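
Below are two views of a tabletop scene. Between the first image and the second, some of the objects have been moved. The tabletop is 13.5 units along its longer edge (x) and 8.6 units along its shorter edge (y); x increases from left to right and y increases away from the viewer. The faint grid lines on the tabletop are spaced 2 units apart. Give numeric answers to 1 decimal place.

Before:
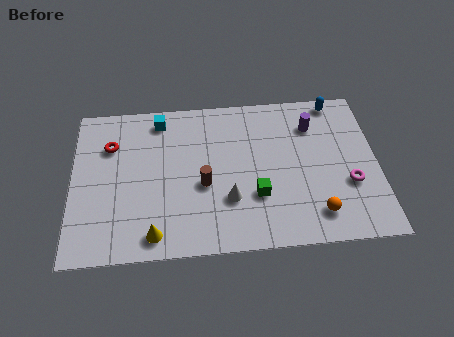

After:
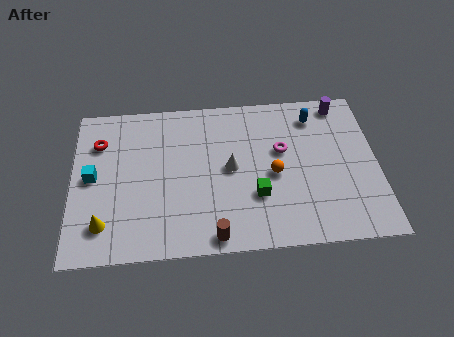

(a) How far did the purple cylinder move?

1.7

From (10.7, 6.5) to (12.0, 7.6), the purple cylinder covered √(1.3² + 1.1²) ≈ 1.7 units.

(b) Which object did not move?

the green cube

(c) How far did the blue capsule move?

1.3

The blue capsule moved from about (11.8, 7.8) to (10.8, 7.0), a distance of √(1.0² + 0.8²) ≈ 1.3.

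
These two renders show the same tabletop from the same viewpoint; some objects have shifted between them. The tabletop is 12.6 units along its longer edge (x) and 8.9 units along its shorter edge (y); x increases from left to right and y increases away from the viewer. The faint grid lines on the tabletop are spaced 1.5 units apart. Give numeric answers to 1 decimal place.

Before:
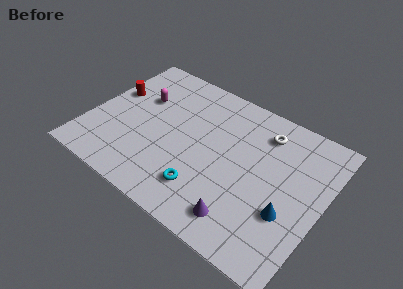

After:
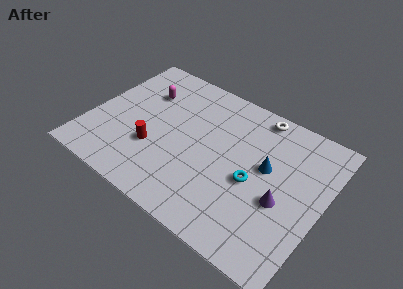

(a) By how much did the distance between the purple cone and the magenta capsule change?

+0.7

The distance was about 7.8 in the first image and 8.5 in the second, so they moved 0.7 units further apart.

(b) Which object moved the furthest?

the red cylinder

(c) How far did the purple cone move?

2.7

The purple cone was near (8.9, 1.5) before and (10.6, 3.6) after, so it travelled √(1.7² + 2.1²) ≈ 2.7 units.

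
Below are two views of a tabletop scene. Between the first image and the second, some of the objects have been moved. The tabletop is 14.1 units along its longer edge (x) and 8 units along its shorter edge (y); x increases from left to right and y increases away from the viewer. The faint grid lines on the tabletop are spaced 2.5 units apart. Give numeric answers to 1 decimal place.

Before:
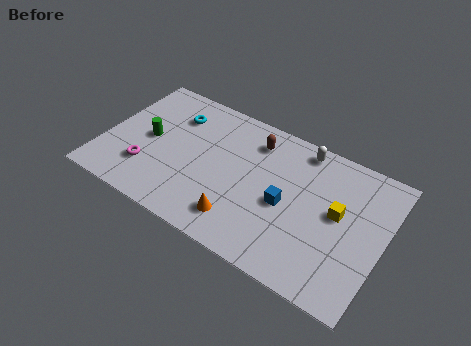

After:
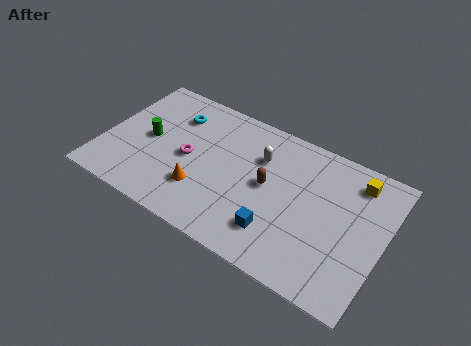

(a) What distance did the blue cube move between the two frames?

1.7

From (9.3, 3.6) to (9.1, 1.9), the blue cube covered √(0.2² + 1.7²) ≈ 1.7 units.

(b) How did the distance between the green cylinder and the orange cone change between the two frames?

-2.2

They were about 5.6 units apart before and 3.4 after — 2.2 units closer together.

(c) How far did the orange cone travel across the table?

2.2

The orange cone moved from about (7.3, 1.6) to (5.2, 2.3), a distance of √(2.1² + 0.7²) ≈ 2.2.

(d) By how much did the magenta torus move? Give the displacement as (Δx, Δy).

(1.9, 1.6)

The magenta torus started near (2.4, 2.2) and ended near (4.3, 3.8).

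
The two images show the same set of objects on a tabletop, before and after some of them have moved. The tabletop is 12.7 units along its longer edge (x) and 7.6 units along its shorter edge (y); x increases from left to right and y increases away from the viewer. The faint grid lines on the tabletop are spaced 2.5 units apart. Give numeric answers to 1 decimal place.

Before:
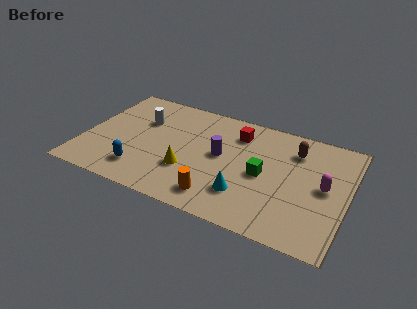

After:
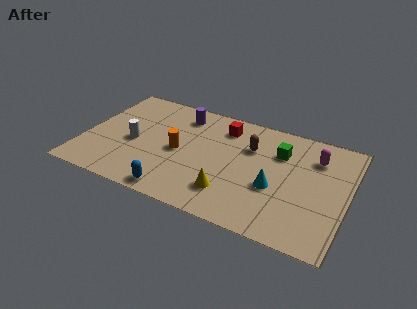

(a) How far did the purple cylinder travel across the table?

3.0

The purple cylinder was near (6.6, 4.1) before and (4.4, 6.2) after, so it travelled √(2.2² + 2.1²) ≈ 3.0 units.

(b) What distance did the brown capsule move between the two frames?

2.2

The brown capsule was near (10.0, 5.8) before and (7.9, 5.2) after, so it travelled √(2.1² + 0.6²) ≈ 2.2 units.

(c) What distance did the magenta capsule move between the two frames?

1.9

From (11.6, 3.9) to (11.0, 5.7), the magenta capsule covered √(0.6² + 1.8²) ≈ 1.9 units.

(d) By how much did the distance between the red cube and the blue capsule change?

-0.4

The distance was about 6.0 in the first image and 5.6 in the second, so they moved 0.4 units closer together.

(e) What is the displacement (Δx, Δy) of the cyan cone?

(1.3, 1.0)

From the two frames, the cyan cone sits at roughly (8.0, 2.0) before and (9.3, 3.0) after.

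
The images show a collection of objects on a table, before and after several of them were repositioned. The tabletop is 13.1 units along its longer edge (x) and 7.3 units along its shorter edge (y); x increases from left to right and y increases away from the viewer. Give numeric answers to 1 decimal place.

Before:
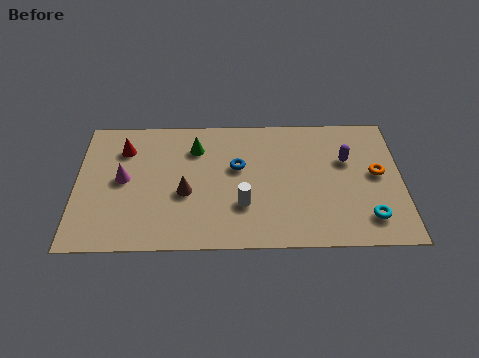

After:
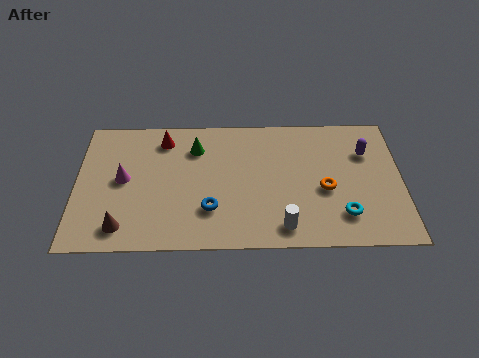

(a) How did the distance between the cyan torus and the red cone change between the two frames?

-2.2

They were about 10.6 units apart before and 8.4 after — 2.2 units closer together.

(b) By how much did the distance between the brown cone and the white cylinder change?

+4.0

Before: roughly 2.4 units apart; after: 6.4. That's 4.0 units further apart.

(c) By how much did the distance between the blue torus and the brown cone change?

+1.1

The distance was about 2.5 in the first image and 3.6 in the second, so they moved 1.1 units further apart.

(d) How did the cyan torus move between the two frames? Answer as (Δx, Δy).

(-1.0, 0.2)

The cyan torus started near (11.7, 1.5) and ended near (10.7, 1.7).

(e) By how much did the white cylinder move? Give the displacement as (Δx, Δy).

(1.6, -1.2)

The white cylinder started near (6.7, 2.3) and ended near (8.3, 1.1).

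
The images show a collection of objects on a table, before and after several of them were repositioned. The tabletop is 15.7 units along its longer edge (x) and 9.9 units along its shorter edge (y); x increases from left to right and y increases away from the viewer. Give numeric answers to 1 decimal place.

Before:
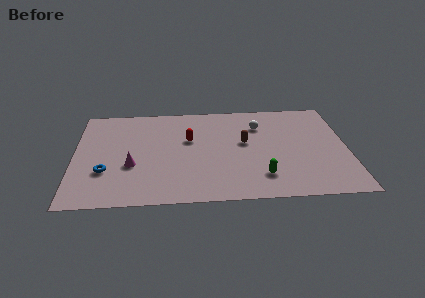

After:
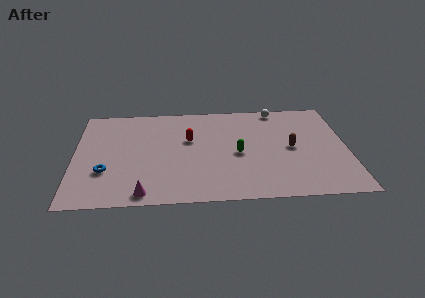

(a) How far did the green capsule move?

2.6

The green capsule moved from about (10.7, 2.2) to (9.4, 4.5), a distance of √(1.3² + 2.3²) ≈ 2.6.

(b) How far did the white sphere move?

2.0

The white sphere was near (10.7, 7.3) before and (11.8, 9.0) after, so it travelled √(1.1² + 1.7²) ≈ 2.0 units.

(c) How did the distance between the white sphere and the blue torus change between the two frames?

+1.8

Before: roughly 9.8 units apart; after: 11.6. That's 1.8 units further apart.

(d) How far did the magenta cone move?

2.8

The magenta cone was near (3.3, 3.7) before and (4.0, 1.0) after, so it travelled √(0.7² + 2.7²) ≈ 2.8 units.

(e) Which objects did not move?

the blue torus and the red capsule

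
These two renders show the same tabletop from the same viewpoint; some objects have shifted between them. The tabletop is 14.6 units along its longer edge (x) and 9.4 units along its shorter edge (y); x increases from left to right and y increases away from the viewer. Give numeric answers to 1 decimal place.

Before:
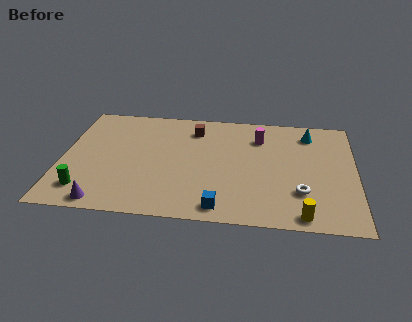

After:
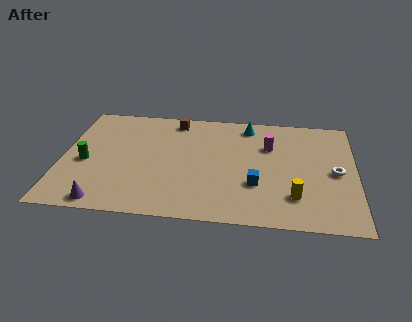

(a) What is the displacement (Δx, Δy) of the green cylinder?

(-0.1, 2.3)

The green cylinder was at about (1.3, 1.8) and moved to about (1.2, 4.1).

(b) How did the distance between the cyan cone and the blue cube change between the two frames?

-2.9

They were about 7.9 units apart before and 5.0 after — 2.9 units closer together.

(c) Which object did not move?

the purple cone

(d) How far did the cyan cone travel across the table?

3.1

From (12.3, 7.7) to (9.2, 8.1), the cyan cone covered √(3.1² + 0.4²) ≈ 3.1 units.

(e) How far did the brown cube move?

1.2

From (6.5, 7.5) to (5.5, 8.2), the brown cube covered √(1.0² + 0.7²) ≈ 1.2 units.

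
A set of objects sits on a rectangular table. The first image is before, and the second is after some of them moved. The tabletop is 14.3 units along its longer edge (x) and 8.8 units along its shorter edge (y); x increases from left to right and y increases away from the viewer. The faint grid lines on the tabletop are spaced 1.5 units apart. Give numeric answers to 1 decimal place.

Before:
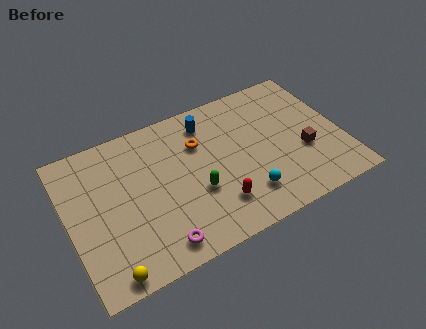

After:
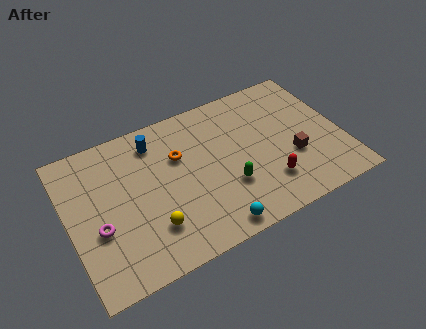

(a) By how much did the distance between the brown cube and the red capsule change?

-3.1

Before: roughly 4.9 units apart; after: 1.8. That's 3.1 units closer together.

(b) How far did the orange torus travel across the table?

1.1

The orange torus was near (7.0, 6.1) before and (5.9, 5.8) after, so it travelled √(1.1² + 0.3²) ≈ 1.1 units.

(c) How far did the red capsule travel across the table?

2.7

The red capsule moved from about (7.4, 2.1) to (10.1, 2.2), a distance of √(2.7² + 0.1²) ≈ 2.7.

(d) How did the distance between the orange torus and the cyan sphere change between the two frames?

+0.5

They were about 4.5 units apart before and 5.0 after — 0.5 units further apart.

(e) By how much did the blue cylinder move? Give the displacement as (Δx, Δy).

(-2.8, 0.0)

From the two frames, the blue cylinder sits at roughly (7.6, 7.2) before and (4.8, 7.2) after.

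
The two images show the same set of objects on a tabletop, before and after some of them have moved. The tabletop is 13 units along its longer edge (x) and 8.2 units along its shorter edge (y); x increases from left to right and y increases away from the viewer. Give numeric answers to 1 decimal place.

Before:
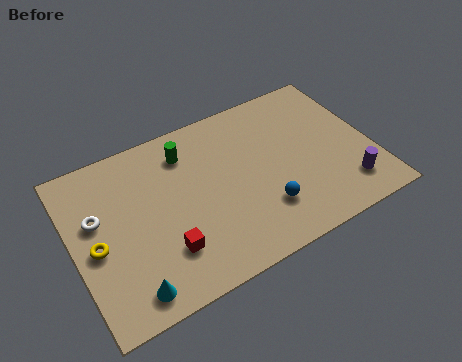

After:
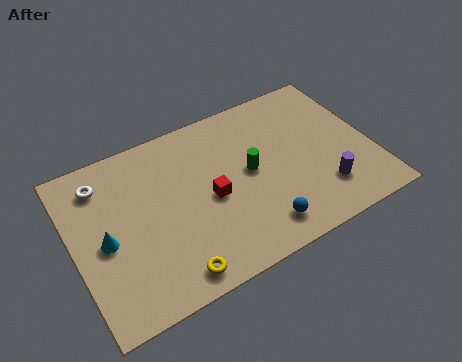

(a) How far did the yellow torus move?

4.0

The yellow torus moved from about (0.9, 3.7) to (3.8, 1.0), a distance of √(2.9² + 2.7²) ≈ 4.0.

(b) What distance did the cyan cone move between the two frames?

2.8

The cyan cone was near (2.0, 1.1) before and (1.3, 3.8) after, so it travelled √(0.7² + 2.7²) ≈ 2.8 units.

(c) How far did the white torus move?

1.6

The white torus was near (1.1, 5.0) before and (1.5, 6.6) after, so it travelled √(0.4² + 1.6²) ≈ 1.6 units.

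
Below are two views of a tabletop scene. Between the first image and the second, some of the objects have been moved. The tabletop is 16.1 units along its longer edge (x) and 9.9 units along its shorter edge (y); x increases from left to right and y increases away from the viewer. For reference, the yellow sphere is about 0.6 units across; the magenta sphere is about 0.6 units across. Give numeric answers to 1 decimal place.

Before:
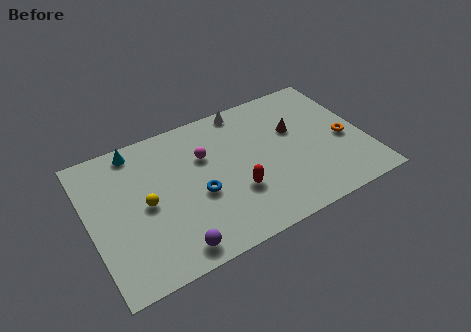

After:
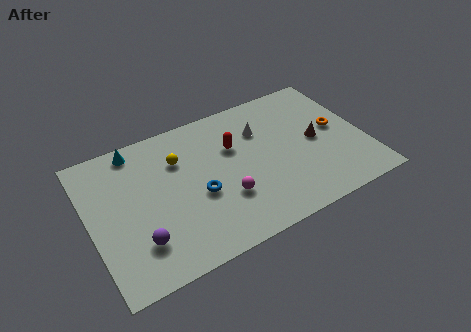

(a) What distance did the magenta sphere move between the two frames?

3.5

The magenta sphere was near (6.9, 6.6) before and (7.6, 3.2) after, so it travelled √(0.7² + 3.4²) ≈ 3.5 units.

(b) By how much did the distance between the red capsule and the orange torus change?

-0.6

The distance was about 6.7 in the first image and 6.1 in the second, so they moved 0.6 units closer together.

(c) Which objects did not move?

the blue torus and the cyan cone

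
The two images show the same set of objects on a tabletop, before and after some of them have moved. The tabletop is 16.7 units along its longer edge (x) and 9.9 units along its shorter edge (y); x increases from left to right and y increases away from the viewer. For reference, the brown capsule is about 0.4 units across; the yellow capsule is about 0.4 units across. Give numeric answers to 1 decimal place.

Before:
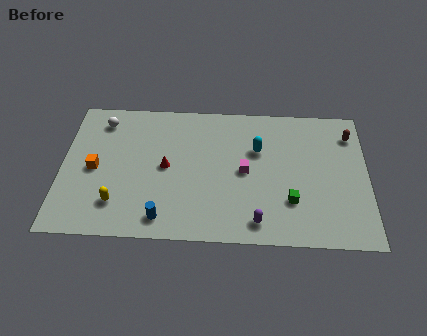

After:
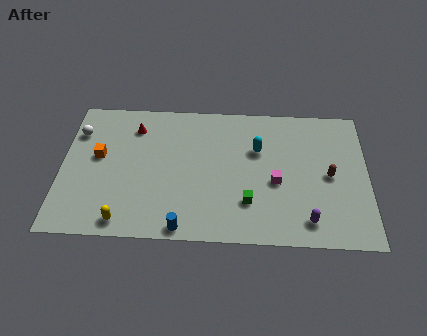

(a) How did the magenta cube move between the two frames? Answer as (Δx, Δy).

(1.7, -0.7)

The magenta cube started near (10.0, 4.9) and ended near (11.7, 4.2).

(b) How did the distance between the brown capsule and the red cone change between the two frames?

+0.6

Before: roughly 10.5 units apart; after: 11.1. That's 0.6 units further apart.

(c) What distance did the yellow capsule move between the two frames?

1.3

The yellow capsule was near (3.1, 2.3) before and (3.5, 1.1) after, so it travelled √(0.4² + 1.2²) ≈ 1.3 units.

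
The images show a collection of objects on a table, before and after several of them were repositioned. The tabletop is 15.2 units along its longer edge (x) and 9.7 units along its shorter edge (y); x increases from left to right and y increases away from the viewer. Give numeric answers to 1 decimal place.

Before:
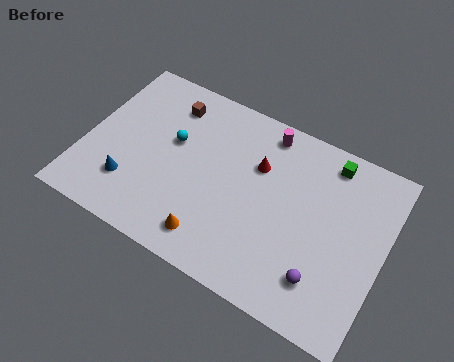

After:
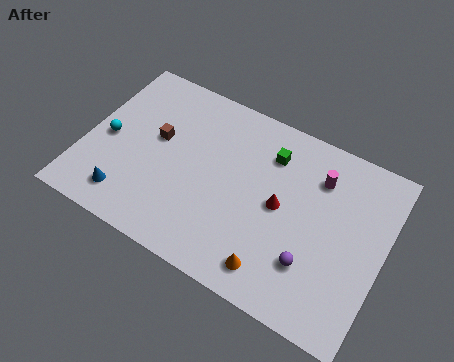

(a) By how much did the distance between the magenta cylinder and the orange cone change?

-1.1

The distance was about 7.1 in the first image and 6.0 in the second, so they moved 1.1 units closer together.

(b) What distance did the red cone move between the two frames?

2.1

From (8.6, 6.5) to (10.0, 4.9), the red cone covered √(1.4² + 1.6²) ≈ 2.1 units.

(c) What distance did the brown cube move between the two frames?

2.2

The brown cube moved from about (3.8, 7.8) to (3.5, 5.6), a distance of √(0.3² + 2.2²) ≈ 2.2.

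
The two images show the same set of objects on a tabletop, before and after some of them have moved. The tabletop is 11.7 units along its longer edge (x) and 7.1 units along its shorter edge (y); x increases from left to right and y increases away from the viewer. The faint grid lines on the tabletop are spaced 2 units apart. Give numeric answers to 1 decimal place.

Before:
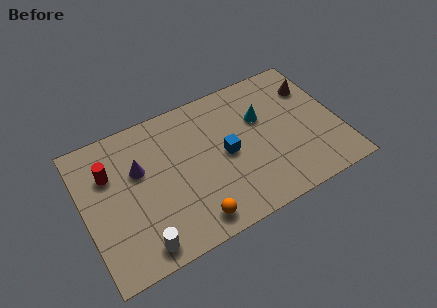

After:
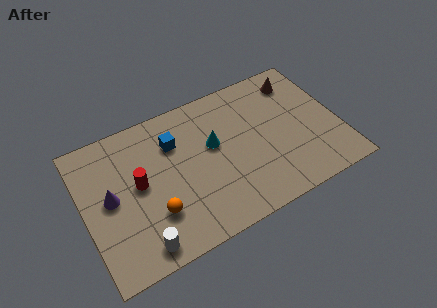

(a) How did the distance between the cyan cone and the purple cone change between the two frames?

-0.9

They were about 5.7 units apart before and 4.8 after — 0.9 units closer together.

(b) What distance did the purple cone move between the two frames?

1.6

The purple cone moved from about (2.6, 4.5) to (1.2, 3.7), a distance of √(1.4² + 0.8²) ≈ 1.6.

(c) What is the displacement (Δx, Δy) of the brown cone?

(-0.6, 0.6)

From the two frames, the brown cone sits at roughly (10.8, 5.2) before and (10.2, 5.8) after.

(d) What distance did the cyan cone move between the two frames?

2.3

The cyan cone moved from about (8.3, 4.6) to (6.0, 4.2), a distance of √(2.3² + 0.4²) ≈ 2.3.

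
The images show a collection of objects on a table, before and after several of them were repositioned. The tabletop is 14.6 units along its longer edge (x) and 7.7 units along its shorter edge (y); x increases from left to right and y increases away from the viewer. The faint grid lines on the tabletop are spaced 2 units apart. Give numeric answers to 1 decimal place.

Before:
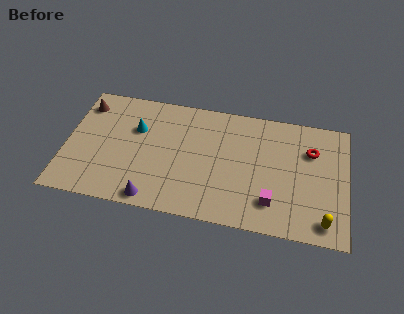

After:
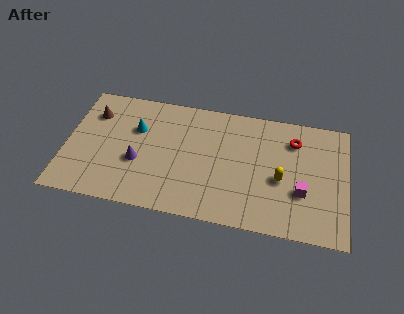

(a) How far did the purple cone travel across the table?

2.4

From (4.7, 0.8) to (3.8, 3.0), the purple cone covered √(0.9² + 2.2²) ≈ 2.4 units.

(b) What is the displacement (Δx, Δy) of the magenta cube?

(1.5, 0.9)

The magenta cube started near (10.8, 1.8) and ended near (12.3, 2.7).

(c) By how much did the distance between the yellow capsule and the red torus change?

-1.7

Before: roughly 4.4 units apart; after: 2.7. That's 1.7 units closer together.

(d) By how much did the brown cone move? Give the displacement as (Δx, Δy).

(0.5, -0.5)

The brown cone started near (0.8, 6.2) and ended near (1.3, 5.7).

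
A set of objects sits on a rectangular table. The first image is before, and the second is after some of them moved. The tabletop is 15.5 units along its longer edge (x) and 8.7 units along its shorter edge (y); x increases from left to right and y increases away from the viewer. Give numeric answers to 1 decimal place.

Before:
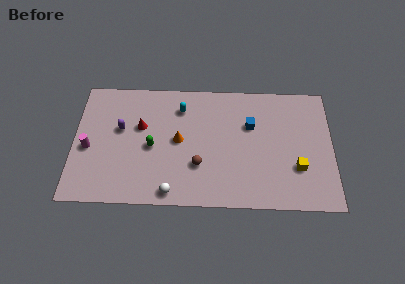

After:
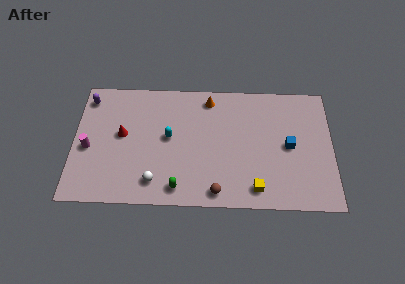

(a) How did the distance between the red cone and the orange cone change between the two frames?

+3.4

The distance was about 2.5 in the first image and 5.9 in the second, so they moved 3.4 units further apart.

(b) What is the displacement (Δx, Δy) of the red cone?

(-1.1, -0.6)

From the two frames, the red cone sits at roughly (4.0, 5.4) before and (2.9, 4.8) after.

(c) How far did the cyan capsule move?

2.2

The cyan capsule was near (6.4, 6.8) before and (5.7, 4.7) after, so it travelled √(0.7² + 2.1²) ≈ 2.2 units.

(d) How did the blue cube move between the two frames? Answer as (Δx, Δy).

(2.3, -1.4)

The blue cube was at about (10.6, 5.7) and moved to about (12.9, 4.3).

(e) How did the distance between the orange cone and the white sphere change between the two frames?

+3.1

Before: roughly 3.6 units apart; after: 6.7. That's 3.1 units further apart.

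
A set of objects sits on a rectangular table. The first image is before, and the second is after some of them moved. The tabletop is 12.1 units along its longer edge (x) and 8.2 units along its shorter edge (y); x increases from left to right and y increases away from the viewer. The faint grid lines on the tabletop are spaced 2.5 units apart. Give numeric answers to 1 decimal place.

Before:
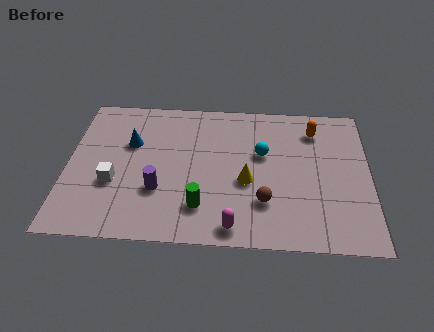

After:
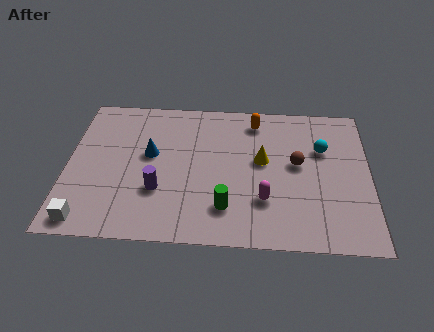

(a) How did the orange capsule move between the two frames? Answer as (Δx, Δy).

(-2.4, 0.4)

The orange capsule started near (9.9, 6.5) and ended near (7.5, 6.9).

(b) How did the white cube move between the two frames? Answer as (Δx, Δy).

(-1.0, -2.1)

The white cube was at about (1.9, 3.0) and moved to about (0.9, 0.9).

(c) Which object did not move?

the purple cylinder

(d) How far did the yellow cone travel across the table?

1.3

From (7.2, 3.4) to (7.8, 4.6), the yellow cone covered √(0.6² + 1.2²) ≈ 1.3 units.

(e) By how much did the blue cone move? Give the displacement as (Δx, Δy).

(0.8, -0.6)

The blue cone started near (2.5, 5.3) and ended near (3.3, 4.7).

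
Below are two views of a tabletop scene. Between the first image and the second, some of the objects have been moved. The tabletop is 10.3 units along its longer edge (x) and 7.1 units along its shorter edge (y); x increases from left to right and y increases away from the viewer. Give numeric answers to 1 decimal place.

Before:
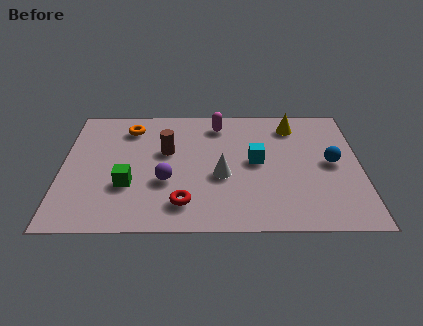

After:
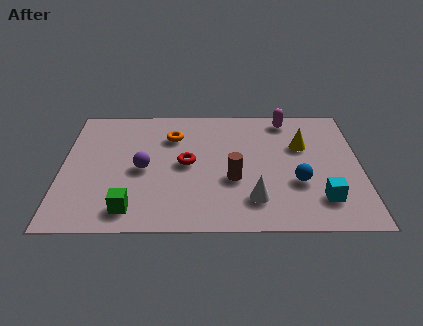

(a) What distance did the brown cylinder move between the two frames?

2.8

The brown cylinder moved from about (3.6, 4.3) to (5.9, 2.7), a distance of √(2.3² + 1.6²) ≈ 2.8.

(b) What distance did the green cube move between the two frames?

1.3

From (2.3, 2.4) to (2.4, 1.1), the green cube covered √(0.1² + 1.3²) ≈ 1.3 units.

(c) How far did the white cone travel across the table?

1.7

From (5.5, 2.9) to (6.6, 1.6), the white cone covered √(1.1² + 1.3²) ≈ 1.7 units.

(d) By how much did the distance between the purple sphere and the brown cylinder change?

+1.5

The distance was about 1.7 in the first image and 3.2 in the second, so they moved 1.5 units further apart.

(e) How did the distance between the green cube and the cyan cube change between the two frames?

+1.9

Before: roughly 4.6 units apart; after: 6.5. That's 1.9 units further apart.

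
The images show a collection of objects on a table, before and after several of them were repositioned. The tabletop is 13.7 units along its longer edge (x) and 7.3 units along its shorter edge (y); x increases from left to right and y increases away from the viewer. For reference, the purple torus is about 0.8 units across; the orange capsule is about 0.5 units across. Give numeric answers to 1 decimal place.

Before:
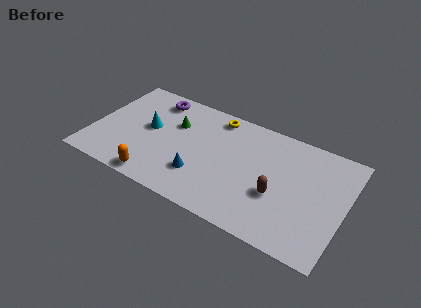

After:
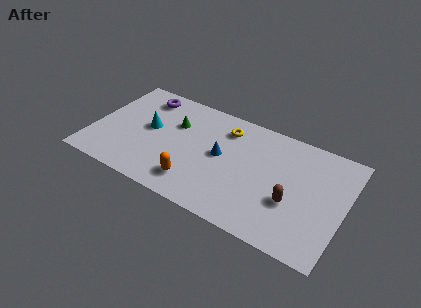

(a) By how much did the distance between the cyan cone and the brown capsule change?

+0.8

Before: roughly 7.3 units apart; after: 8.1. That's 0.8 units further apart.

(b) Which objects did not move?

the cyan cone and the green cone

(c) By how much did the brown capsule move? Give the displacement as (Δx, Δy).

(0.8, -0.1)

From the two frames, the brown capsule sits at roughly (10.2, 2.8) before and (11.0, 2.7) after.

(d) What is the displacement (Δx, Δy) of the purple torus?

(-0.6, -0.1)

The purple torus was at about (3.0, 6.2) and moved to about (2.4, 6.1).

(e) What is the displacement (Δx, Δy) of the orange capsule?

(2.0, 0.7)

The orange capsule was at about (3.9, 0.8) and moved to about (5.9, 1.5).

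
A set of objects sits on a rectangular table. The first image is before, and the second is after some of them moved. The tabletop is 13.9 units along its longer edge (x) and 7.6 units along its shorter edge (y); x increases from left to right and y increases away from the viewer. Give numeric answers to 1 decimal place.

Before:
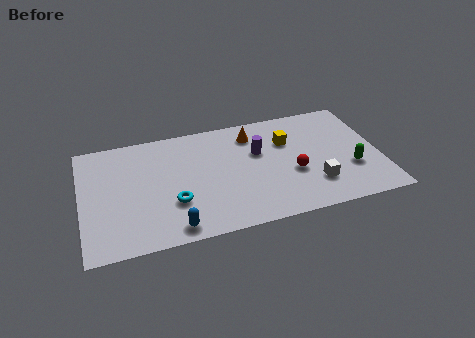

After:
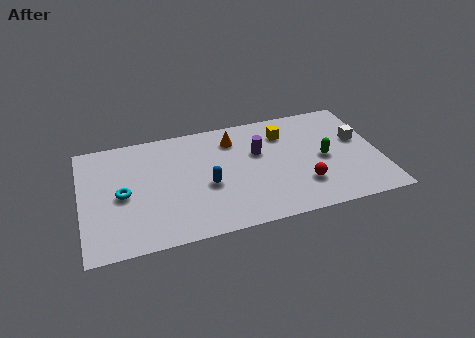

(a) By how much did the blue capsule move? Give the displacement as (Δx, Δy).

(1.7, 2.3)

The blue capsule was at about (4.1, 0.9) and moved to about (5.8, 3.2).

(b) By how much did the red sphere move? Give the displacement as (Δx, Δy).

(0.4, -0.9)

From the two frames, the red sphere sits at roughly (9.8, 3.0) before and (10.2, 2.1) after.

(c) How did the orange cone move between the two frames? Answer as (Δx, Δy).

(-0.9, -0.1)

The orange cone was at about (8.1, 6.1) and moved to about (7.2, 6.0).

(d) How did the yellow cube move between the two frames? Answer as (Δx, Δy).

(-0.1, 0.6)

The yellow cube started near (9.7, 5.2) and ended near (9.6, 5.8).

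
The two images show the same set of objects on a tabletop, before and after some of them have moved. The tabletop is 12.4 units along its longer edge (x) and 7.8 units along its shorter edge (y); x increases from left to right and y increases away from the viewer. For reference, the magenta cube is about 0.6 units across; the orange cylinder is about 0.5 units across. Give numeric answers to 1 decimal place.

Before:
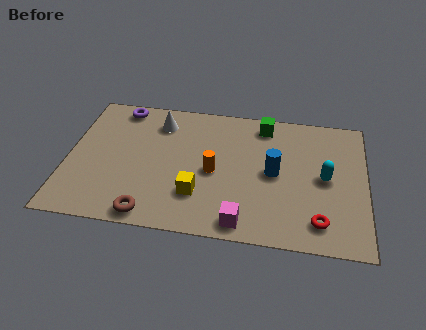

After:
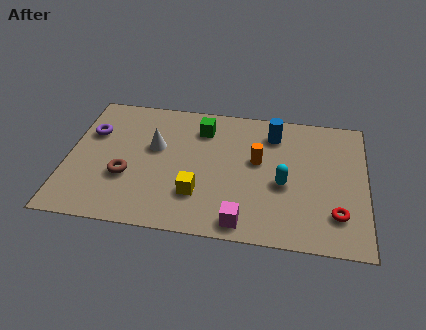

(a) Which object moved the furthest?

the green cube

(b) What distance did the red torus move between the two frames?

0.9

From (10.5, 1.4) to (11.2, 1.9), the red torus covered √(0.7² + 0.5²) ≈ 0.9 units.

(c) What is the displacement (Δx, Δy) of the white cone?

(-0.1, -1.5)

The white cone was at about (3.7, 6.2) and moved to about (3.6, 4.7).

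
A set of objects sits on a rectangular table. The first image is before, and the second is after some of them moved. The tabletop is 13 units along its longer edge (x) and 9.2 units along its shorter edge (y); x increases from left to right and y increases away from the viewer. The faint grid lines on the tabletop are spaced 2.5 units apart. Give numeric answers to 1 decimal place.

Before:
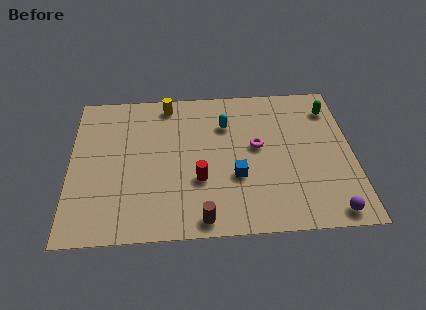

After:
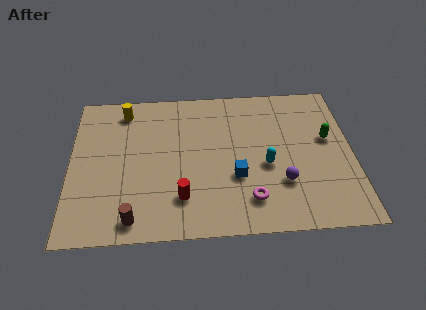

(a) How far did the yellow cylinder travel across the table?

2.0

The yellow cylinder moved from about (4.5, 8.1) to (2.5, 7.8), a distance of √(2.0² + 0.3²) ≈ 2.0.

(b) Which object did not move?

the blue cube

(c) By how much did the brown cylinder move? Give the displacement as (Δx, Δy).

(-3.1, 0.2)

The brown cylinder started near (6.0, 0.9) and ended near (2.9, 1.1).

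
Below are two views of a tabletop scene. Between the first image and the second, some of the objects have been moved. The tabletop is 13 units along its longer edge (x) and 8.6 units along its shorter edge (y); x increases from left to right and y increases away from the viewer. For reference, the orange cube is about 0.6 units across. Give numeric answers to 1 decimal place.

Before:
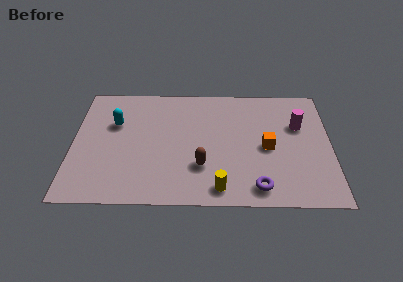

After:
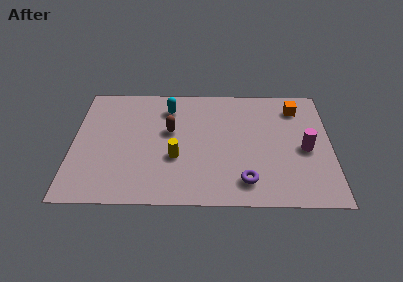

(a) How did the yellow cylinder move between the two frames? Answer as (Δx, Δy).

(-2.2, 2.1)

The yellow cylinder started near (7.4, 1.1) and ended near (5.2, 3.2).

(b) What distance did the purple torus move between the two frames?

0.7

The purple torus moved from about (9.3, 1.2) to (8.7, 1.6), a distance of √(0.6² + 0.4²) ≈ 0.7.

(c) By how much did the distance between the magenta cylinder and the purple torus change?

-1.1

They were about 4.9 units apart before and 3.8 after — 1.1 units closer together.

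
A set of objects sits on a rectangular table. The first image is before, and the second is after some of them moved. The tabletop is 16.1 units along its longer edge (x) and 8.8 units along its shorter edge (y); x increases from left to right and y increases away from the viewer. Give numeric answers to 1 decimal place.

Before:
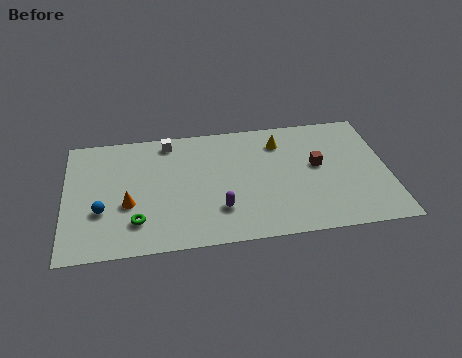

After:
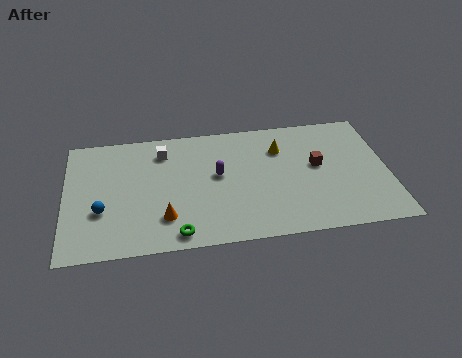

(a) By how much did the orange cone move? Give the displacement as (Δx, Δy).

(1.8, -1.2)

The orange cone was at about (3.1, 3.4) and moved to about (4.9, 2.2).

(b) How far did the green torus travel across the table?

2.3

The green torus was near (3.5, 2.1) before and (5.5, 1.0) after, so it travelled √(2.0² + 1.1²) ≈ 2.3 units.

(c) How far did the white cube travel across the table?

0.8

From (5.2, 7.7) to (4.9, 7.0), the white cube covered √(0.3² + 0.7²) ≈ 0.8 units.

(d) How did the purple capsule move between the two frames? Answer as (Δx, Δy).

(0.0, 2.5)

From the two frames, the purple capsule sits at roughly (7.6, 2.4) before and (7.6, 4.9) after.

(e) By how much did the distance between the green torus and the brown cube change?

-1.4

Before: roughly 9.5 units apart; after: 8.1. That's 1.4 units closer together.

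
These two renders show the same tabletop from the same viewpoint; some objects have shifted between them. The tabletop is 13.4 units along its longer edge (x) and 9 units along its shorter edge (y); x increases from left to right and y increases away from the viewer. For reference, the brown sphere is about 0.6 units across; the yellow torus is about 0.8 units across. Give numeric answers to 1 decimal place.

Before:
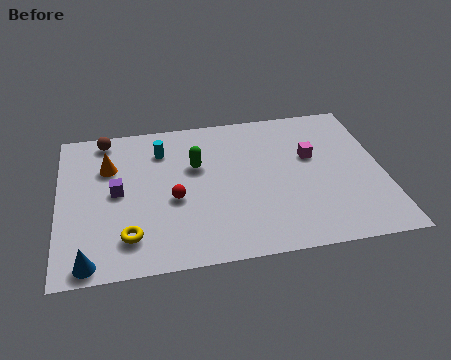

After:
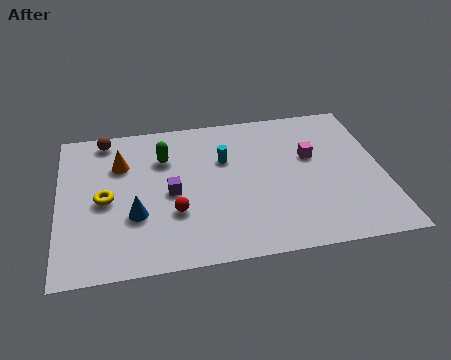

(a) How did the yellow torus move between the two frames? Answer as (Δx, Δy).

(-0.9, 2.3)

From the two frames, the yellow torus sits at roughly (2.8, 1.9) before and (1.9, 4.2) after.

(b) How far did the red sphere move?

0.8

The red sphere moved from about (4.7, 3.8) to (4.7, 3.0), a distance of √(0.0² + 0.8²) ≈ 0.8.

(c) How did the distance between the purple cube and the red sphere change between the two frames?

-1.2

Before: roughly 2.4 units apart; after: 1.2. That's 1.2 units closer together.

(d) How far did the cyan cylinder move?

2.8

From (4.3, 6.9) to (6.9, 5.9), the cyan cylinder covered √(2.6² + 1.0²) ≈ 2.8 units.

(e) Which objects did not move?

the brown sphere and the magenta cube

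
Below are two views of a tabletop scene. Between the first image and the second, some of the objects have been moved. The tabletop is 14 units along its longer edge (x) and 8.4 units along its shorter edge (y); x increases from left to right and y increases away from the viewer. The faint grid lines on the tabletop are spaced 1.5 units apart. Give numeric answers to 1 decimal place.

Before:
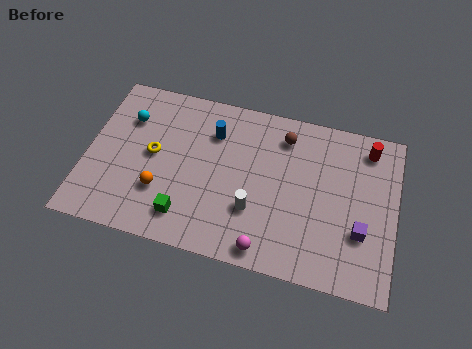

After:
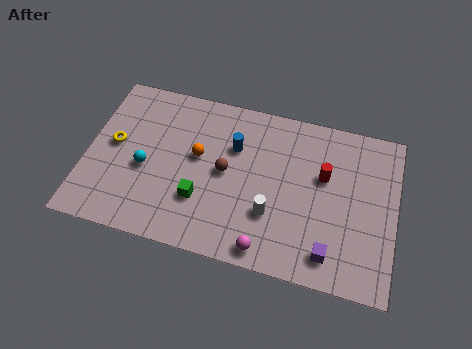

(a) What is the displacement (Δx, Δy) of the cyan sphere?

(1.0, -2.4)

The cyan sphere was at about (1.7, 6.0) and moved to about (2.7, 3.6).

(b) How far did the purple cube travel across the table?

1.9

The purple cube moved from about (12.5, 2.8) to (11.2, 1.4), a distance of √(1.3² + 1.4²) ≈ 1.9.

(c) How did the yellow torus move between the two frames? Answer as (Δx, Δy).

(-1.8, 0.1)

The yellow torus was at about (3.0, 4.4) and moved to about (1.2, 4.5).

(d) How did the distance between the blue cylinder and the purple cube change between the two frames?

-1.4

Before: roughly 7.7 units apart; after: 6.3. That's 1.4 units closer together.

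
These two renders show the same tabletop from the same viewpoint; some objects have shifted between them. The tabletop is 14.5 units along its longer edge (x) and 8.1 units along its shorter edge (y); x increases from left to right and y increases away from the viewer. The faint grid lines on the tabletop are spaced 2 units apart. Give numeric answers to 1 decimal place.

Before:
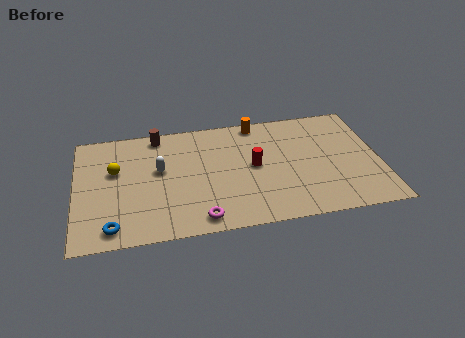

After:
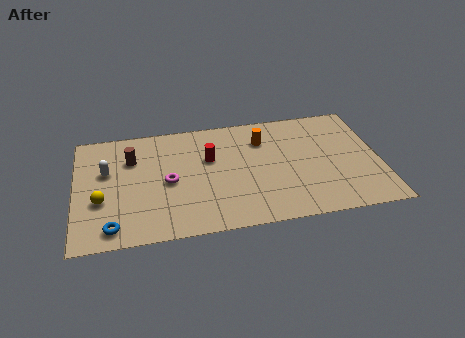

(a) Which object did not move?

the blue torus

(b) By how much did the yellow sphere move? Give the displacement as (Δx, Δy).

(-0.7, -2.0)

The yellow sphere was at about (1.9, 5.0) and moved to about (1.2, 3.0).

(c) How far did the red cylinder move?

2.3

The red cylinder moved from about (8.5, 4.2) to (6.4, 5.1), a distance of √(2.1² + 0.9²) ≈ 2.3.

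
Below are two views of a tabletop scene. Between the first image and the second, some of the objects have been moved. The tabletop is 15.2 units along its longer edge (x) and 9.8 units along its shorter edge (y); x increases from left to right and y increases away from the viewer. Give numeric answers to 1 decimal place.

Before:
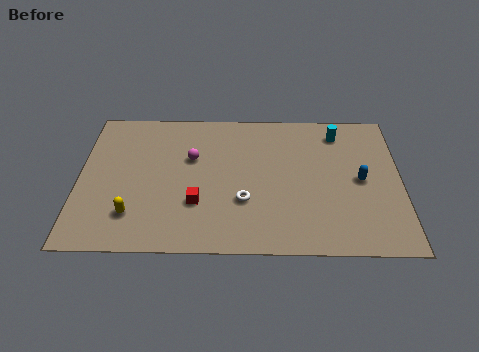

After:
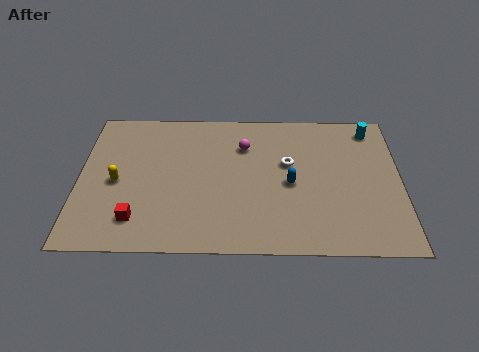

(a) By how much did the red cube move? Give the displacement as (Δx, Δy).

(-2.8, -1.1)

From the two frames, the red cube sits at roughly (5.6, 3.1) before and (2.8, 2.0) after.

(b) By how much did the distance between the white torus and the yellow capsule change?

+2.9

The distance was about 5.3 in the first image and 8.2 in the second, so they moved 2.9 units further apart.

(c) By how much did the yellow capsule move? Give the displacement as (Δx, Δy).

(-0.8, 2.2)

The yellow capsule was at about (2.6, 2.3) and moved to about (1.8, 4.5).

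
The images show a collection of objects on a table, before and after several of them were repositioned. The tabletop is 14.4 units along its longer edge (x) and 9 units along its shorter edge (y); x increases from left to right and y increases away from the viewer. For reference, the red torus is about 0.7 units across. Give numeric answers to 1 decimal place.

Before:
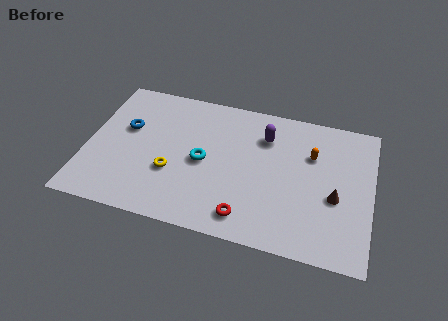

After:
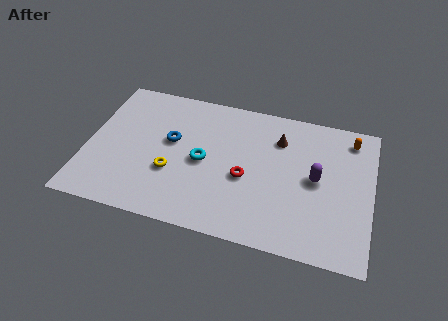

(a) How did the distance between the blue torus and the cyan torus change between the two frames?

-2.3

Before: roughly 4.2 units apart; after: 1.9. That's 2.3 units closer together.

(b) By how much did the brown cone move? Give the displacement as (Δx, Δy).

(-3.0, 3.0)

The brown cone started near (12.6, 3.7) and ended near (9.6, 6.7).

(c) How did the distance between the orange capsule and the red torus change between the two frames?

+0.8

Before: roughly 5.6 units apart; after: 6.4. That's 0.8 units further apart.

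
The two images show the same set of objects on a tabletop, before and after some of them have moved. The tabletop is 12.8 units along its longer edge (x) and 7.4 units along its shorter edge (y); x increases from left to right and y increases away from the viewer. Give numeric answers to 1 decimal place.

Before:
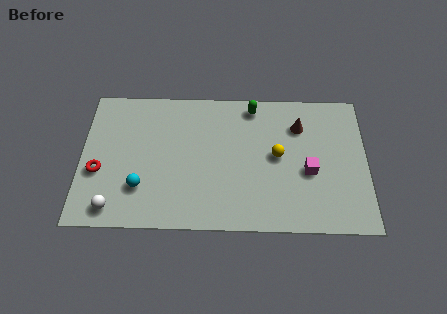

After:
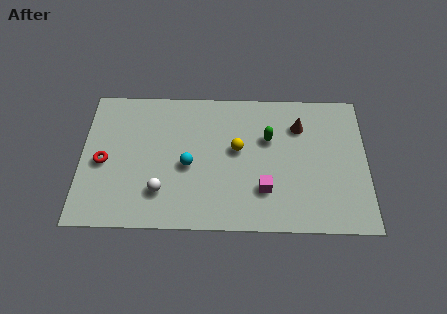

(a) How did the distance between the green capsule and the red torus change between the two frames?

-0.3

They were about 7.8 units apart before and 7.5 after — 0.3 units closer together.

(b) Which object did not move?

the brown cone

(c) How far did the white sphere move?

2.3

The white sphere was near (1.5, 1.0) before and (3.6, 1.9) after, so it travelled √(2.1² + 0.9²) ≈ 2.3 units.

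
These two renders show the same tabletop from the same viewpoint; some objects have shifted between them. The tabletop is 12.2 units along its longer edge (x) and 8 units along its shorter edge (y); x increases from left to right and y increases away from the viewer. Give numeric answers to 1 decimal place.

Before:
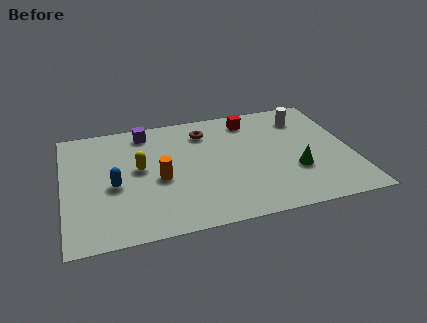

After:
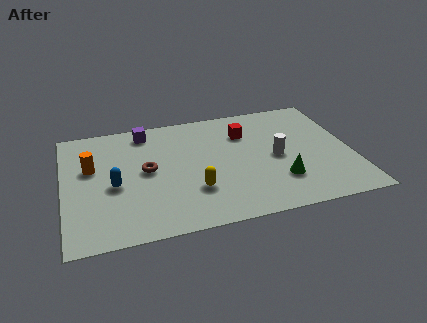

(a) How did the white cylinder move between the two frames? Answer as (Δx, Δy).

(-1.4, -2.5)

The white cylinder started near (10.4, 6.3) and ended near (9.0, 3.8).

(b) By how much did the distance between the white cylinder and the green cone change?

-2.1

Before: roughly 3.7 units apart; after: 1.6. That's 2.1 units closer together.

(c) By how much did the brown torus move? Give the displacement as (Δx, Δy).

(-2.6, -2.1)

The brown torus was at about (6.1, 6.3) and moved to about (3.5, 4.2).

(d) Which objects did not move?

the purple cube and the blue capsule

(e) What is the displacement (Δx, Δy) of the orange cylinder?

(-2.8, 1.4)

The orange cylinder was at about (4.0, 3.5) and moved to about (1.2, 4.9).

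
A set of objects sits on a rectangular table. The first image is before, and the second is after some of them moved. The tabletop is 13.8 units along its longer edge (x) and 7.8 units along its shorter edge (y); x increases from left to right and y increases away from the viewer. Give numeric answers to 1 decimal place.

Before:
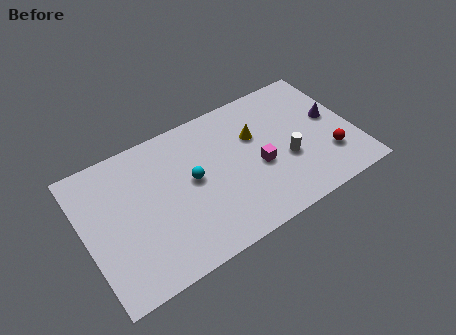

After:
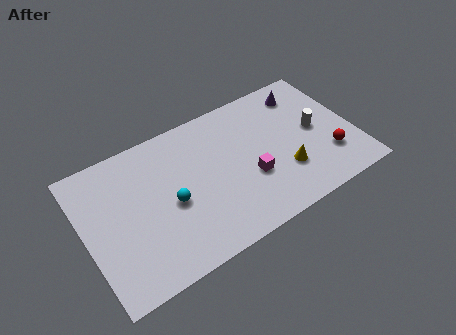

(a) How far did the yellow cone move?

2.9

The yellow cone was near (8.9, 5.1) before and (10.0, 2.4) after, so it travelled √(1.1² + 2.7²) ≈ 2.9 units.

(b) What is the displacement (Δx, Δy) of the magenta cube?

(-0.5, -0.4)

The magenta cube started near (8.8, 3.3) and ended near (8.3, 2.9).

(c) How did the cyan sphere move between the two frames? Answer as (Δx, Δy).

(-1.2, -0.7)

The cyan sphere was at about (5.5, 4.2) and moved to about (4.3, 3.5).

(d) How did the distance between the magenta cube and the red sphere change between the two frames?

+0.4

Before: roughly 3.7 units apart; after: 4.1. That's 0.4 units further apart.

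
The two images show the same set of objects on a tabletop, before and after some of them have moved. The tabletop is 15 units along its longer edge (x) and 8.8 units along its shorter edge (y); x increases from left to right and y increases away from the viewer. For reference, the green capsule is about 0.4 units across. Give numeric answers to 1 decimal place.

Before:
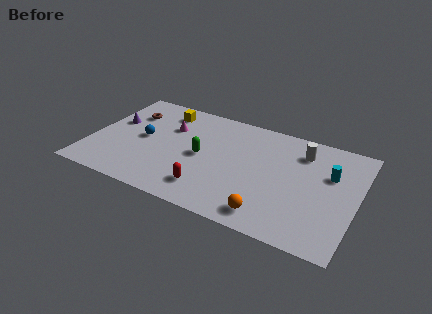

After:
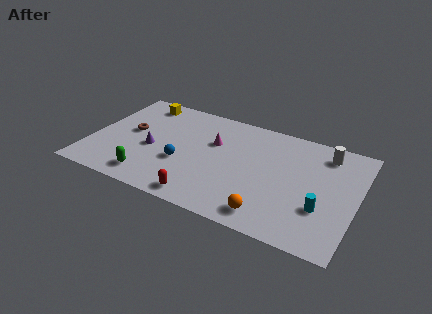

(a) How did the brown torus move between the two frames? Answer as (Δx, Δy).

(0.3, -1.6)

The brown torus started near (1.8, 6.4) and ended near (2.1, 4.8).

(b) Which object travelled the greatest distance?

the green capsule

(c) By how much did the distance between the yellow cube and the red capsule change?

+1.6

The distance was about 6.4 in the first image and 8.0 in the second, so they moved 1.6 units further apart.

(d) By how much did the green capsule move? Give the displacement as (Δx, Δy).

(-2.6, -2.9)

The green capsule was at about (6.3, 4.3) and moved to about (3.7, 1.4).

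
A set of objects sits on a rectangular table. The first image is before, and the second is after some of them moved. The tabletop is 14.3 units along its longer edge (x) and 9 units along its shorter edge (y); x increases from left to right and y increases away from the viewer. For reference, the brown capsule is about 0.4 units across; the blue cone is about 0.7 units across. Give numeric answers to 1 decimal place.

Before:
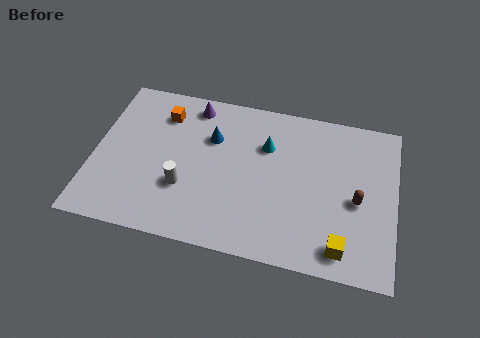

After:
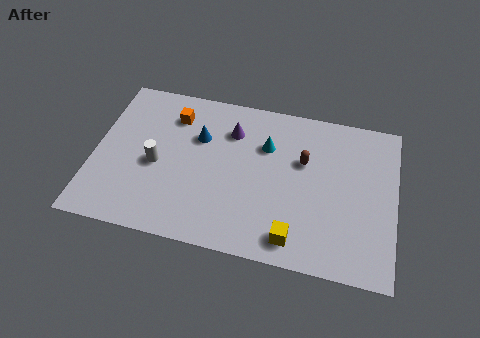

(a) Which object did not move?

the cyan cone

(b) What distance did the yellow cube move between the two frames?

2.2

The yellow cube moved from about (11.9, 1.3) to (9.7, 1.3), a distance of √(2.2² + 0.0²) ≈ 2.2.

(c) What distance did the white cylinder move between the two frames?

1.7

The white cylinder was near (4.4, 3.0) before and (3.0, 4.0) after, so it travelled √(1.4² + 1.0²) ≈ 1.7 units.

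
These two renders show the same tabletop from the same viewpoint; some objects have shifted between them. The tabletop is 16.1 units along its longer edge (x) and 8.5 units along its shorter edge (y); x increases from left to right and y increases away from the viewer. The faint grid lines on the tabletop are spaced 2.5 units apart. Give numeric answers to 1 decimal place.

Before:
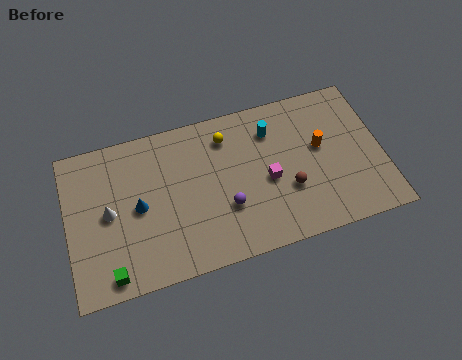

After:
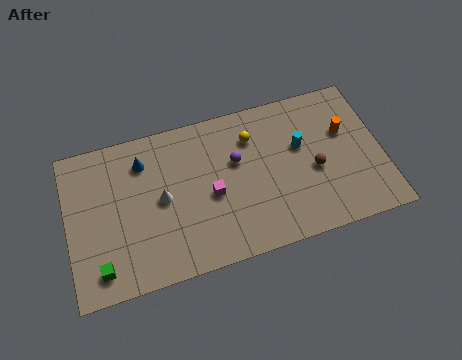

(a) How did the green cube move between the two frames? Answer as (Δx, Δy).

(-0.5, 0.4)

From the two frames, the green cube sits at roughly (2.0, 1.0) before and (1.5, 1.4) after.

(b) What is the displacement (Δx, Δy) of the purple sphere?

(0.7, 2.4)

From the two frames, the purple sphere sits at roughly (8.0, 2.9) before and (8.7, 5.3) after.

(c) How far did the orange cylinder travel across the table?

1.4

From (13.0, 4.9) to (14.3, 5.4), the orange cylinder covered √(1.3² + 0.5²) ≈ 1.4 units.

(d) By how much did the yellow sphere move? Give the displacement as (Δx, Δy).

(1.3, -0.4)

The yellow sphere started near (8.3, 6.8) and ended near (9.6, 6.4).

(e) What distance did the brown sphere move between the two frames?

1.6

The brown sphere was near (11.2, 3.0) before and (12.6, 3.7) after, so it travelled √(1.4² + 0.7²) ≈ 1.6 units.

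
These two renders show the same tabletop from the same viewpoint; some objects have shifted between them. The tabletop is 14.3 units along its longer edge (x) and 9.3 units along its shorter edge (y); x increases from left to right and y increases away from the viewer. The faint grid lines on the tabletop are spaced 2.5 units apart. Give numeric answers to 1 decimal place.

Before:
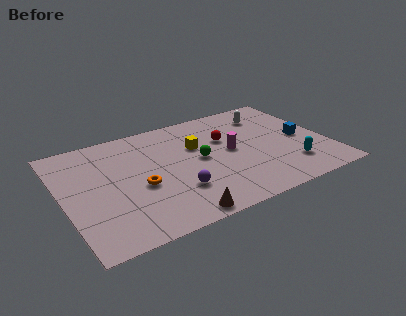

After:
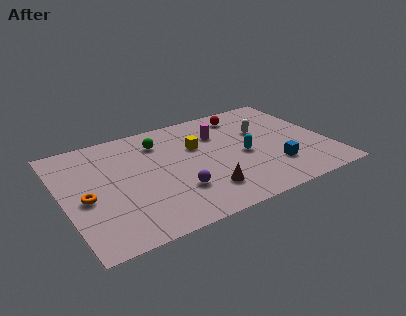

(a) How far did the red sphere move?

2.2

The red sphere moved from about (9.0, 6.0) to (10.3, 7.8), a distance of √(1.3² + 1.8²) ≈ 2.2.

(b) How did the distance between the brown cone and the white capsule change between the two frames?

-3.5

They were about 8.9 units apart before and 5.4 after — 3.5 units closer together.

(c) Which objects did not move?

the purple sphere and the yellow cube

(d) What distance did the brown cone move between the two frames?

2.1

From (5.5, 0.8) to (7.2, 2.1), the brown cone covered √(1.7² + 1.3²) ≈ 2.1 units.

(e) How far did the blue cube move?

2.7

The blue cube was near (13.0, 4.4) before and (11.1, 2.5) after, so it travelled √(1.9² + 1.9²) ≈ 2.7 units.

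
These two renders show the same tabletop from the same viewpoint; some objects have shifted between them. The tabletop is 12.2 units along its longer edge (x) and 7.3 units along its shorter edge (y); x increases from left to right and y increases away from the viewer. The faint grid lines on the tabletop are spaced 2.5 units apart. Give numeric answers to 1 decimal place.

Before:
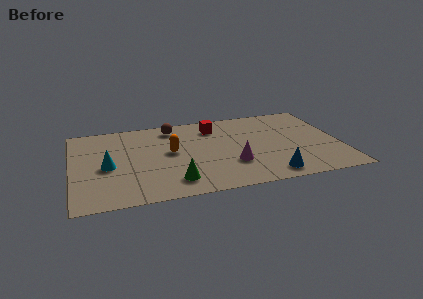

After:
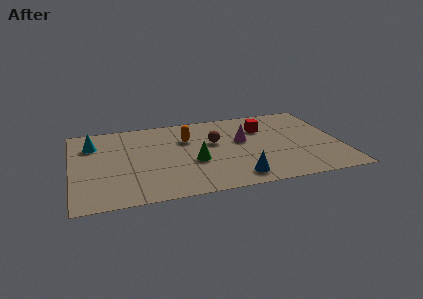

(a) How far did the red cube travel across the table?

2.3

The red cube was near (6.6, 5.8) before and (8.8, 5.2) after, so it travelled √(2.2² + 0.6²) ≈ 2.3 units.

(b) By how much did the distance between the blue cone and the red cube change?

-0.9

The distance was about 5.3 in the first image and 4.4 in the second, so they moved 0.9 units closer together.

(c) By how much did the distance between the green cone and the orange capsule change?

-0.5

They were about 2.6 units apart before and 2.1 after — 0.5 units closer together.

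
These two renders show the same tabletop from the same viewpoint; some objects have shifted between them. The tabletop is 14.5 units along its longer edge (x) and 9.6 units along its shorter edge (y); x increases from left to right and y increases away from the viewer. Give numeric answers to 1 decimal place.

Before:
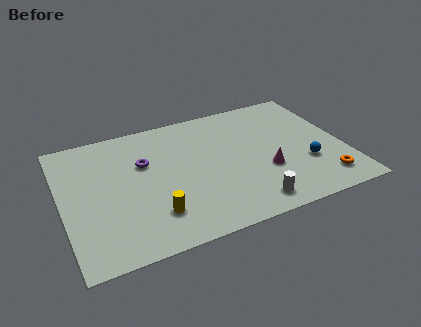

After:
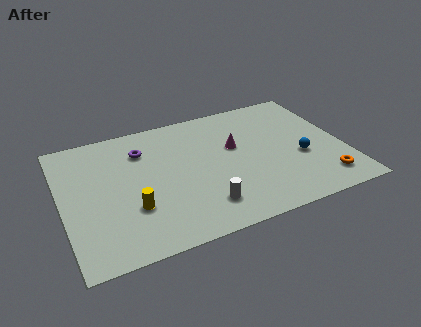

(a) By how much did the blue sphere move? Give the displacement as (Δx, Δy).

(-0.2, 0.6)

The blue sphere was at about (12.4, 3.2) and moved to about (12.2, 3.8).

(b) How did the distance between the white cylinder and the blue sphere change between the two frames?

+1.9

The distance was about 3.7 in the first image and 5.6 in the second, so they moved 1.9 units further apart.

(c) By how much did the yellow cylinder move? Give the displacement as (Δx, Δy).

(-1.0, 0.8)

The yellow cylinder started near (4.4, 2.3) and ended near (3.4, 3.1).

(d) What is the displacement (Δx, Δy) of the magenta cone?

(-1.3, 2.4)

From the two frames, the magenta cone sits at roughly (10.3, 3.4) before and (9.0, 5.8) after.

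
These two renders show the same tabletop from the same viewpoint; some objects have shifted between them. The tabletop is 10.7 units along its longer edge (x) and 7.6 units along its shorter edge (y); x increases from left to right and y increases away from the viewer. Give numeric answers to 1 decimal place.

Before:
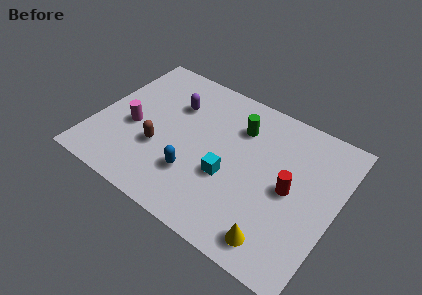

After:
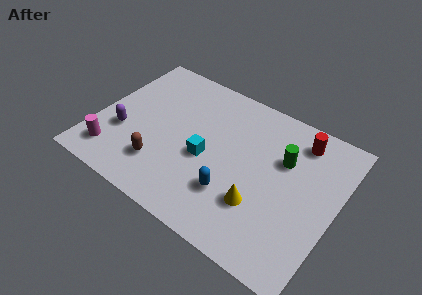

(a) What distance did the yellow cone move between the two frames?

1.6

The yellow cone was near (8.6, 1.1) before and (7.6, 2.3) after, so it travelled √(1.0² + 1.2²) ≈ 1.6 units.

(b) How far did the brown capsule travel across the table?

0.8

The brown capsule was near (3.0, 2.7) before and (3.2, 1.9) after, so it travelled √(0.2² + 0.8²) ≈ 0.8 units.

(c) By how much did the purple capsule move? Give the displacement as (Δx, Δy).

(-1.9, -2.6)

From the two frames, the purple capsule sits at roughly (3.2, 5.3) before and (1.3, 2.7) after.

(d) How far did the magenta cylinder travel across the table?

1.9

From (1.7, 3.2) to (1.1, 1.4), the magenta cylinder covered √(0.6² + 1.8²) ≈ 1.9 units.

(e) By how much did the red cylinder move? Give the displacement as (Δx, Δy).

(0.0, 2.6)

The red cylinder started near (8.7, 3.7) and ended near (8.7, 6.3).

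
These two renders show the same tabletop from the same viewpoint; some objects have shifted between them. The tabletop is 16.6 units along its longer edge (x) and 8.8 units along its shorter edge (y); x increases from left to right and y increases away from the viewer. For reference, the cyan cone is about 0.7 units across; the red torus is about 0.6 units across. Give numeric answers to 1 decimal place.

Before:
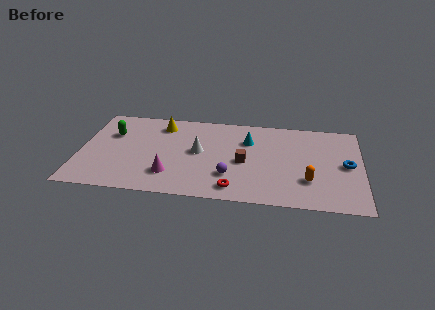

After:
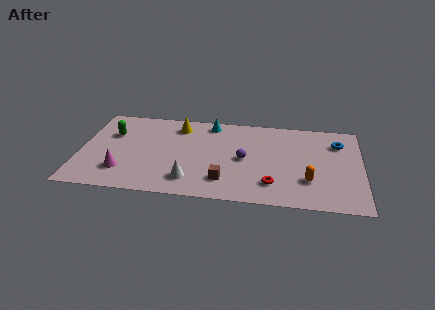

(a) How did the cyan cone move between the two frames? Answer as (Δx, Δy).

(-2.3, 1.5)

From the two frames, the cyan cone sits at roughly (9.9, 6.2) before and (7.6, 7.7) after.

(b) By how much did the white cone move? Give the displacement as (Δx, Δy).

(-0.4, -2.9)

The white cone was at about (7.0, 4.7) and moved to about (6.6, 1.8).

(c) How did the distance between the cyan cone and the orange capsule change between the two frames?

+2.7

They were about 5.1 units apart before and 7.8 after — 2.7 units further apart.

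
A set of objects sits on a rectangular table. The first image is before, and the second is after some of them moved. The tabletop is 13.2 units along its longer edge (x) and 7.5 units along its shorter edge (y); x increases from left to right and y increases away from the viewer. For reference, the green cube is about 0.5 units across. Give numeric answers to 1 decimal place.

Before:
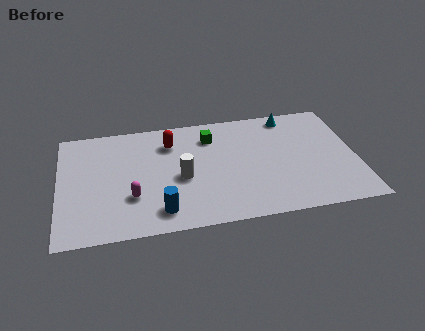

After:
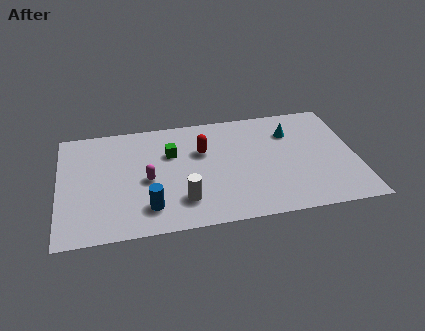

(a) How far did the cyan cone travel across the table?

1.1

The cyan cone moved from about (10.4, 6.6) to (10.4, 5.5), a distance of √(0.0² + 1.1²) ≈ 1.1.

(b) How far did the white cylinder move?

1.5

The white cylinder moved from about (5.4, 3.3) to (5.4, 1.8), a distance of √(0.0² + 1.5²) ≈ 1.5.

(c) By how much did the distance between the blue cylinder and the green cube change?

-1.5

They were about 5.1 units apart before and 3.6 after — 1.5 units closer together.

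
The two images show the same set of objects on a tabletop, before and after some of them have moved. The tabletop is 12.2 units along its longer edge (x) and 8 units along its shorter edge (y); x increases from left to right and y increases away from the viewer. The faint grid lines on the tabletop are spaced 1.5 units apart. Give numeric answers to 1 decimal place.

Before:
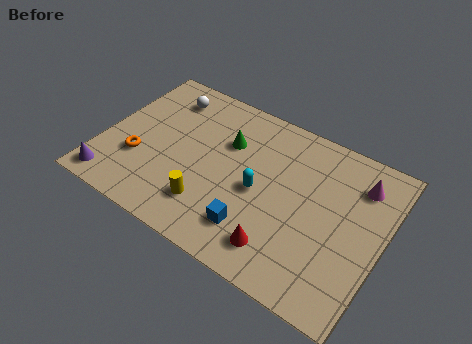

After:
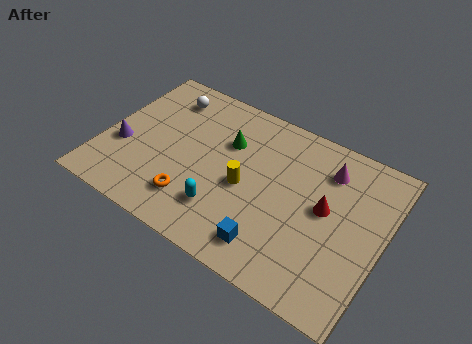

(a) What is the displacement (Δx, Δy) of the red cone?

(1.5, 2.8)

From the two frames, the red cone sits at roughly (8.2, 1.5) before and (9.7, 4.3) after.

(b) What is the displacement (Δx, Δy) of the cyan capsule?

(-1.3, -1.7)

The cyan capsule was at about (6.9, 3.7) and moved to about (5.6, 2.0).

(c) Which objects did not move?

the green cone and the white sphere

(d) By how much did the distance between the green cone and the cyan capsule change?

+1.0

Before: roughly 2.4 units apart; after: 3.4. That's 1.0 units further apart.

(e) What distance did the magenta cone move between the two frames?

1.4

The magenta cone was near (10.9, 6.2) before and (9.5, 6.2) after, so it travelled √(1.4² + 0.0²) ≈ 1.4 units.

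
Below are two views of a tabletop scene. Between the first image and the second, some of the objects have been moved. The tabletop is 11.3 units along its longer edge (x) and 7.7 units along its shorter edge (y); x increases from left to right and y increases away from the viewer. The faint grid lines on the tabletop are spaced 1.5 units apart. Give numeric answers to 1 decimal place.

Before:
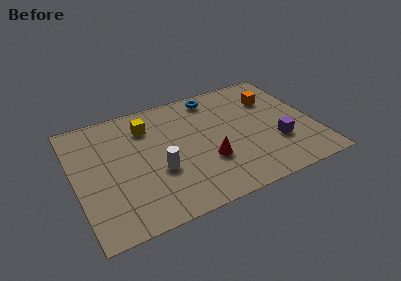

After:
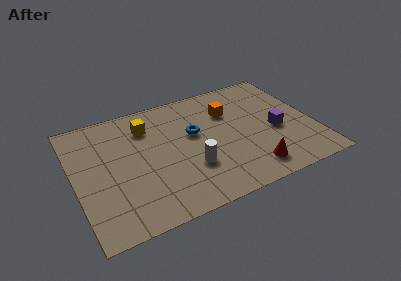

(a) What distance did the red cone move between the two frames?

2.3

The red cone was near (6.1, 2.6) before and (8.0, 1.3) after, so it travelled √(1.9² + 1.3²) ≈ 2.3 units.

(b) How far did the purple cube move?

0.8

The purple cube moved from about (9.4, 2.5) to (9.5, 3.3), a distance of √(0.1² + 0.8²) ≈ 0.8.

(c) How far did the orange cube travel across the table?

2.1

The orange cube moved from about (9.6, 5.5) to (7.5, 5.4), a distance of √(2.1² + 0.1²) ≈ 2.1.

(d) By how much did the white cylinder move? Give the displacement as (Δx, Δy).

(1.5, -0.4)

The white cylinder was at about (3.8, 2.9) and moved to about (5.3, 2.5).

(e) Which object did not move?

the yellow cube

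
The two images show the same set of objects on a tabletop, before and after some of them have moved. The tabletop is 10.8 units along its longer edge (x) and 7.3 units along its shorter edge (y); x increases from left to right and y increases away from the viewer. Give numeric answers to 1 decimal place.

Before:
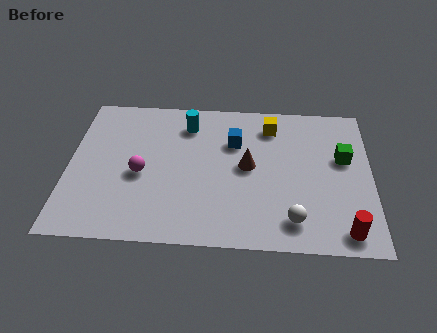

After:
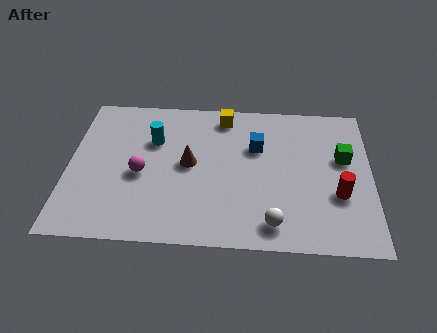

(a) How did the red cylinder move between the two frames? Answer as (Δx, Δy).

(-0.2, 1.7)

The red cylinder was at about (9.8, 0.9) and moved to about (9.6, 2.6).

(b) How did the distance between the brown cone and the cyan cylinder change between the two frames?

-1.3

Before: roughly 3.0 units apart; after: 1.7. That's 1.3 units closer together.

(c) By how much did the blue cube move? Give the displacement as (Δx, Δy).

(0.8, -0.2)

The blue cube started near (5.9, 5.0) and ended near (6.7, 4.8).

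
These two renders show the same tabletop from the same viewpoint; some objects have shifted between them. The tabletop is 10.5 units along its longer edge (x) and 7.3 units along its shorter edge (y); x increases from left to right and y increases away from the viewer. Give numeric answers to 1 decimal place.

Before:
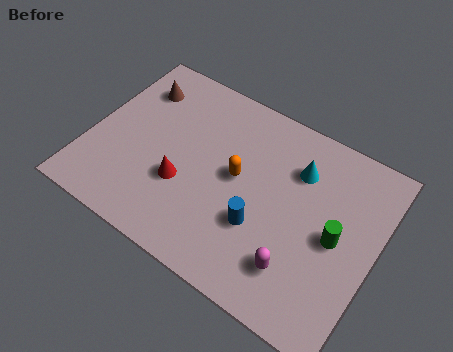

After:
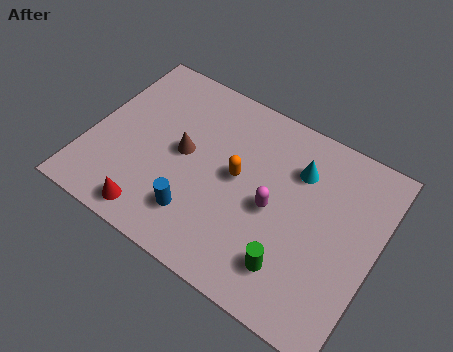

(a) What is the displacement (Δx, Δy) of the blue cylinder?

(-2.2, -0.8)

The blue cylinder was at about (6.5, 2.5) and moved to about (4.3, 1.7).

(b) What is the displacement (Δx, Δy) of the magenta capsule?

(-1.2, 1.7)

From the two frames, the magenta capsule sits at roughly (8.0, 1.7) before and (6.8, 3.4) after.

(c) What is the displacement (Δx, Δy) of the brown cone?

(2.1, -1.8)

The brown cone was at about (1.3, 5.6) and moved to about (3.4, 3.8).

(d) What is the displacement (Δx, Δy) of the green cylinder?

(-1.3, -1.9)

From the two frames, the green cylinder sits at roughly (9.1, 3.5) before and (7.8, 1.6) after.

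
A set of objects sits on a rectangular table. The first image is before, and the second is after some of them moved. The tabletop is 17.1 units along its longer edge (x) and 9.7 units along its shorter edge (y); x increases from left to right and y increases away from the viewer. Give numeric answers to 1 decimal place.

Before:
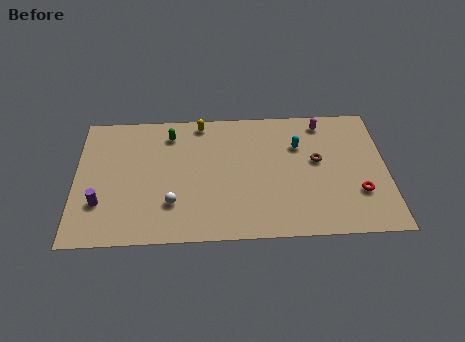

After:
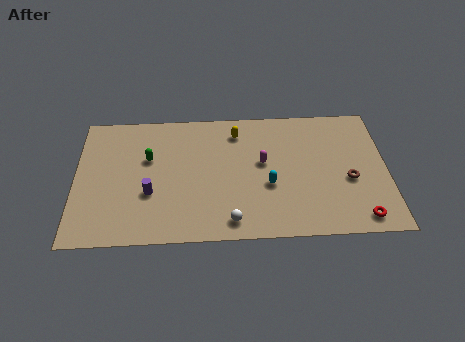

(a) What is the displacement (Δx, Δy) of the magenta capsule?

(-3.4, -2.9)

The magenta capsule was at about (13.7, 8.4) and moved to about (10.3, 5.5).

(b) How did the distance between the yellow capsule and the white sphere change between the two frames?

+0.4

The distance was about 6.2 in the first image and 6.6 in the second, so they moved 0.4 units further apart.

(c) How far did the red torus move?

1.8

The red torus was near (15.5, 3.0) before and (15.5, 1.2) after, so it travelled √(0.0² + 1.8²) ≈ 1.8 units.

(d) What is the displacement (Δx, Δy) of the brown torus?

(1.7, -1.5)

The brown torus was at about (13.3, 5.5) and moved to about (15.0, 4.0).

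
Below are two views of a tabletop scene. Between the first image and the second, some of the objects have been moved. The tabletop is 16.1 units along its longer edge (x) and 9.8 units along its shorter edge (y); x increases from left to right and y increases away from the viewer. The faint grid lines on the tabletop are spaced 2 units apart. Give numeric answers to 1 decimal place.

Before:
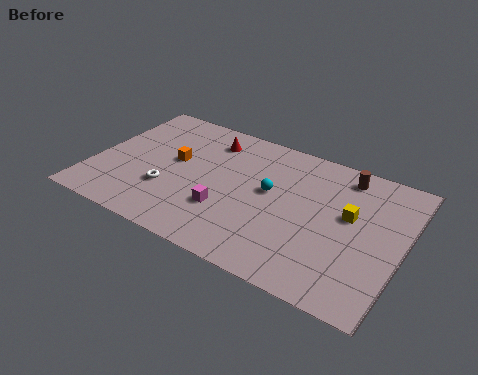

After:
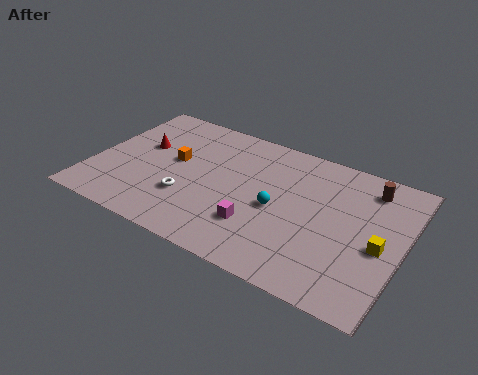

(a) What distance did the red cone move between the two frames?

3.9

The red cone moved from about (5.6, 7.9) to (2.3, 5.9), a distance of √(3.3² + 2.0²) ≈ 3.9.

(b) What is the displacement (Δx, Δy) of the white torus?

(1.1, -0.1)

From the two frames, the white torus sits at roughly (4.1, 3.2) before and (5.2, 3.1) after.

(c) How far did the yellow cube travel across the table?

2.2

From (13.3, 5.7) to (15.0, 4.3), the yellow cube covered √(1.7² + 1.4²) ≈ 2.2 units.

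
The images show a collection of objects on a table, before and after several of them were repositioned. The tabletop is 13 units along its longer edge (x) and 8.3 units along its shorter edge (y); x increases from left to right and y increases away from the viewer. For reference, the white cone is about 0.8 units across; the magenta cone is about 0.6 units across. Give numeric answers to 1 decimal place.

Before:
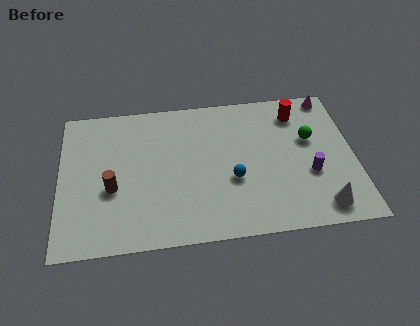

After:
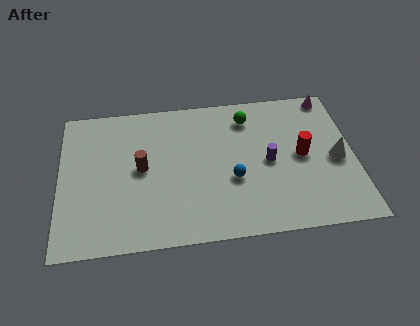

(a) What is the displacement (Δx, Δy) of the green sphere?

(-2.7, 1.6)

From the two frames, the green sphere sits at roughly (11.1, 5.1) before and (8.4, 6.7) after.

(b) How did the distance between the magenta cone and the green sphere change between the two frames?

+1.2

The distance was about 2.6 in the first image and 3.8 in the second, so they moved 1.2 units further apart.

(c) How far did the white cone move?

2.7

From (11.4, 1.2) to (12.2, 3.8), the white cone covered √(0.8² + 2.6²) ≈ 2.7 units.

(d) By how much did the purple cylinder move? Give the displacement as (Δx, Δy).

(-1.8, 0.9)

The purple cylinder started near (11.0, 3.1) and ended near (9.2, 4.0).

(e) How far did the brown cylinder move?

1.6

The brown cylinder moved from about (2.3, 3.3) to (3.6, 4.3), a distance of √(1.3² + 1.0²) ≈ 1.6.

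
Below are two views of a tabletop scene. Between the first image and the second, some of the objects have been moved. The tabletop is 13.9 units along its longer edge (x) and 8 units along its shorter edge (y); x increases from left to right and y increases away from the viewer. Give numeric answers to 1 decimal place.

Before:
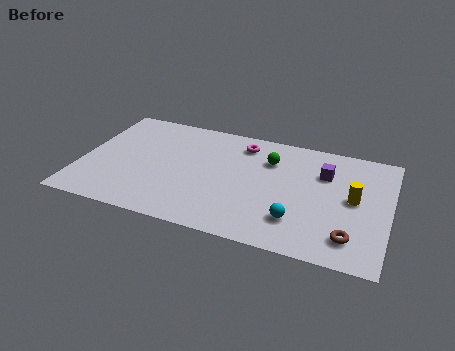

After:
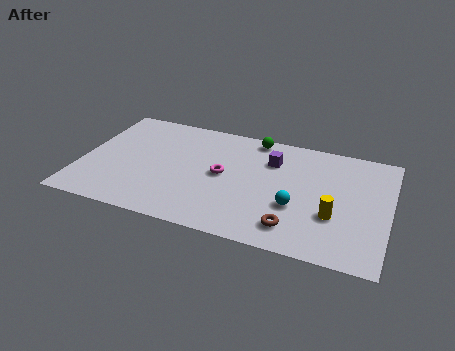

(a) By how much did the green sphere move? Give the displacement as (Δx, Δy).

(-0.8, 1.4)

The green sphere started near (8.4, 5.8) and ended near (7.6, 7.2).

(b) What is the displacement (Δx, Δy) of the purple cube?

(-2.4, 0.2)

From the two frames, the purple cube sits at roughly (10.9, 5.6) before and (8.5, 5.8) after.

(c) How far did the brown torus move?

2.5

The brown torus moved from about (12.3, 1.6) to (9.8, 1.5), a distance of √(2.5² + 0.1²) ≈ 2.5.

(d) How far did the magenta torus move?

2.6

The magenta torus moved from about (7.1, 6.6) to (6.4, 4.1), a distance of √(0.7² + 2.5²) ≈ 2.6.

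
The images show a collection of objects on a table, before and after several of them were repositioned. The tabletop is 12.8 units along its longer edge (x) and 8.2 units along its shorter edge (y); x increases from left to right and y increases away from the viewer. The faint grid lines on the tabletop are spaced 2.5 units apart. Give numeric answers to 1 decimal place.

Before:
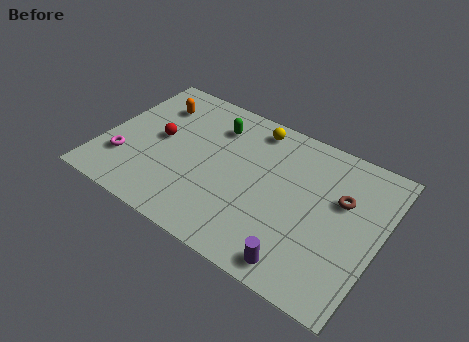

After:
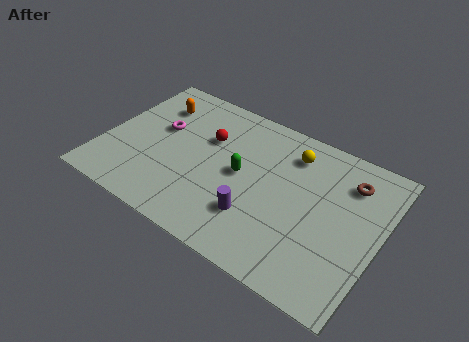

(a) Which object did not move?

the orange capsule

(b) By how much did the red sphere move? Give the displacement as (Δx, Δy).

(2.1, 1.1)

The red sphere was at about (2.5, 4.3) and moved to about (4.6, 5.4).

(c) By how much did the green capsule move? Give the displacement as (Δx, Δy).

(1.6, -2.1)

From the two frames, the green capsule sits at roughly (4.8, 6.3) before and (6.4, 4.2) after.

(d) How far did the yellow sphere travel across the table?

2.0

From (6.5, 7.1) to (8.4, 6.5), the yellow sphere covered √(1.9² + 0.6²) ≈ 2.0 units.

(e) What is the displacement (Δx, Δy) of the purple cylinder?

(-2.3, 1.3)

The purple cylinder started near (9.7, 1.0) and ended near (7.4, 2.3).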